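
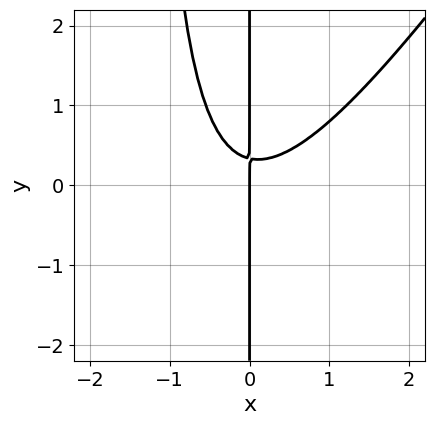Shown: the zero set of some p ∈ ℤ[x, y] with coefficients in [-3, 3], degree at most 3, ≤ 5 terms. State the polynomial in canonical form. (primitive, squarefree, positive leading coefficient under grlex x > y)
3*x^3 - 2*x^2*y - 3*x*y + x

The degree is 3 — the shape is more complex than any degree-2 curve.
From the visible intercepts: one x-axis crossing is at x = 0; every point of the y-axis in the box is on the curve.
Putting this together gives p.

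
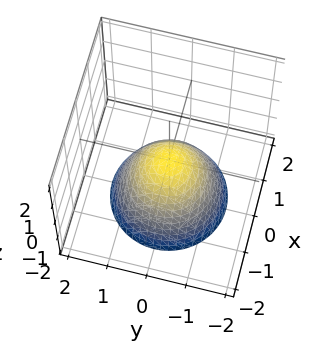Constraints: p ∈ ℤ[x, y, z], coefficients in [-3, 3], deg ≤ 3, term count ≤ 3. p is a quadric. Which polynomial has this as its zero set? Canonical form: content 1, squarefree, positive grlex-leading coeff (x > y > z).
(a) deg p = 2.
(b) Symmetries: rotational symmetry about the z-axis ⇒ p depends on x, y only through x² + y².
(c) From the visible intercepts: a circular section at z = -2 has radius between 1 and 2; one z-axis crossing is at z = 0.
(d) Fitting integer coefficients to these (and the overall shape) gives p.

x^2 + y^2 + z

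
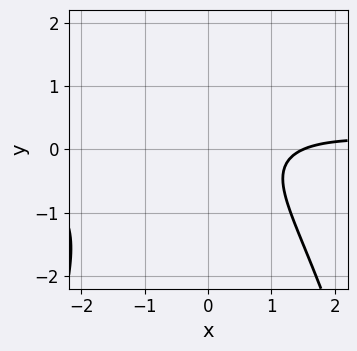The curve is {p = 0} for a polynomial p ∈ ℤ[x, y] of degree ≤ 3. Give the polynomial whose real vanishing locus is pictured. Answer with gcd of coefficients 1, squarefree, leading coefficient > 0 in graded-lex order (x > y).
1. deg p = 3.
2. Against the integer gridlines: no y-intercept at any integer in the box.
3. These observations pin down the coefficients.

2*x^2*y + 3*y^2 - 2*x + 3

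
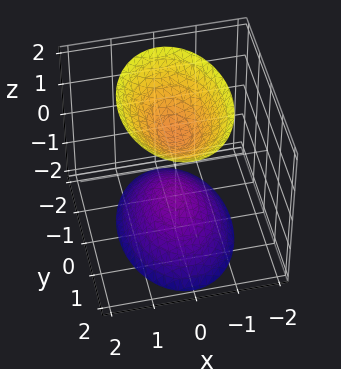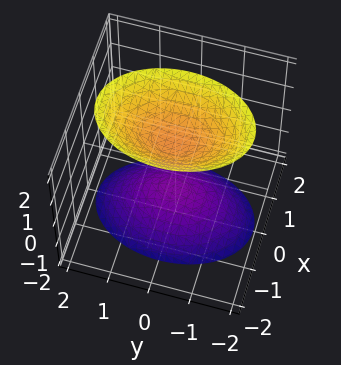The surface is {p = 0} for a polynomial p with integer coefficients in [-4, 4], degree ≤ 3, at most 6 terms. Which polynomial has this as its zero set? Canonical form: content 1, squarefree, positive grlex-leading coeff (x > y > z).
First, the picture has 2 separate pieces.
Then, the degree is 2 — two sheets facing apart; a quadric.
Then, symmetries: it's symmetric under y → −y, forcing even powers of y; the x ↦ −x reflection is a symmetry, so x appears only in even powers; the z ↦ −z reflection is a symmetry, so z appears only in even powers.
Next, from the axis intercepts and sections: the surface avoids every integer x-axis point in the box; it misses every integer gridline on the y-axis.
Finally, the integer polynomial consistent with all of this is the stated p.

2*x^2 + y^2 - z^2 + 1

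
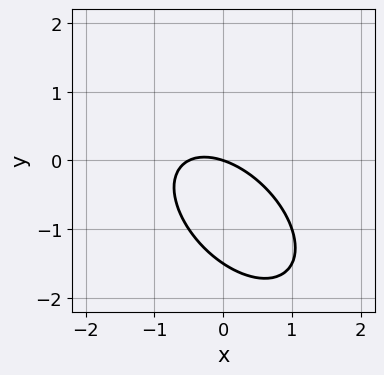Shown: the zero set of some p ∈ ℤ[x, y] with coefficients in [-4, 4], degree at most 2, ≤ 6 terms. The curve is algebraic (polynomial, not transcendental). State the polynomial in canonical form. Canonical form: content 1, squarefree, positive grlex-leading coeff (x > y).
1. The degree is 2 — no degree-1 curve has this shape.
2. Reading off the gridlines: it meets the y-axis at y = 0 (among the integer gridlines); it crosses the x-axis at the gridline x = 0.
3. Matching integer coefficients to the picture gives p.

2*x^2 + 2*x*y + 2*y^2 + x + 3*y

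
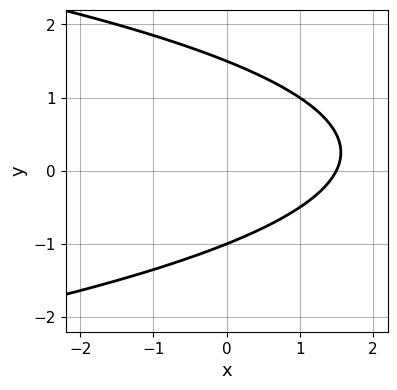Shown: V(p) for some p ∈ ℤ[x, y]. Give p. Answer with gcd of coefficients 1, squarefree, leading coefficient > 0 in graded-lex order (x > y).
First, the degree is 2 — a generic line meets the curve in up to 2 points.
Then, from the visible intercepts: it crosses the y-axis at the gridline y = -1.
Finally, matching integer coefficients to the picture gives p.

2*y^2 + 2*x - y - 3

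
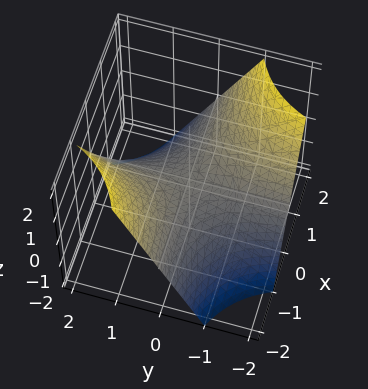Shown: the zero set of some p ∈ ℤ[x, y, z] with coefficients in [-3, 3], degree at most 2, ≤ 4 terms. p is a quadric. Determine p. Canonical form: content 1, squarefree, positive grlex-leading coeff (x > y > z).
x*y + z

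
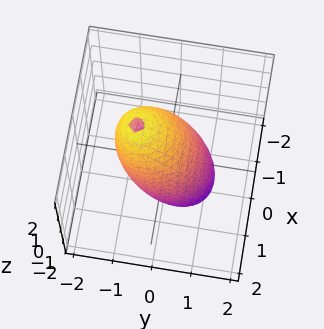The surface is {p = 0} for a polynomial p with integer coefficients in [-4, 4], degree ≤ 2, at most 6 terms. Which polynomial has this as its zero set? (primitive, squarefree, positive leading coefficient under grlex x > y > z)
3*x^2 + 3*y^2 + 2*y*z + z^2 - 3

First, degree: the shape is more complex than any degree-1 surface, so deg p = 2.
Next, from the axis intercepts and sections: the y-axis gridline crossings are at y ∈ {-1, 1}; the x-axis gridline crossings are at x ∈ {-1, 1}.
Finally, together with the visible shape, these determine p as stated.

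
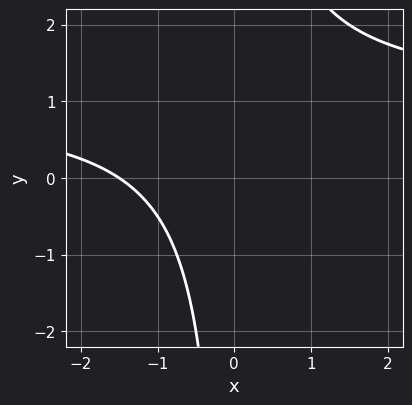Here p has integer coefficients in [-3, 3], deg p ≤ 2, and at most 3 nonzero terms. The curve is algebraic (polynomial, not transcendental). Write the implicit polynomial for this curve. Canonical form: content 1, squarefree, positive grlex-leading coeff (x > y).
2*x*y - 2*x - 3

Degree: the shape is more complex than any degree-1 curve, so deg p = 2.
From the axis intercepts and sections: the curve avoids every integer y-axis point in the box.
Matching integer coefficients to the picture gives p.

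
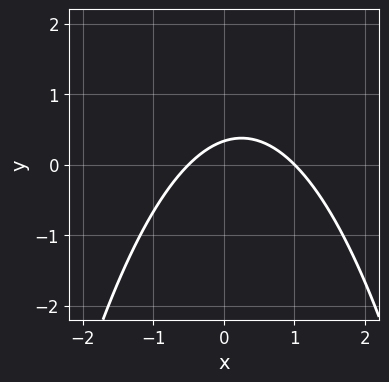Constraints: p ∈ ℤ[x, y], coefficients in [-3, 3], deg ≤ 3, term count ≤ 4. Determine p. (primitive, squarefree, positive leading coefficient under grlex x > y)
2*x^2 - x + 3*y - 1

The degree is 2 — no degree-1 curve has this shape.
Observable constraints: it meets the x-axis at x = 1 (among the integer gridlines).
Fitting integer coefficients to these (and the overall shape) gives p.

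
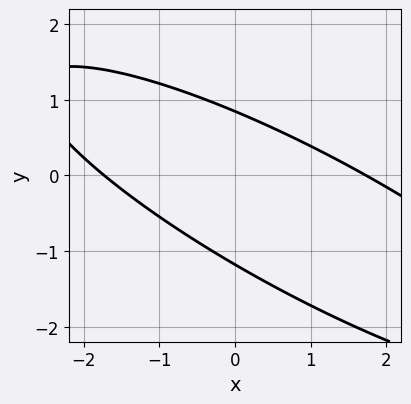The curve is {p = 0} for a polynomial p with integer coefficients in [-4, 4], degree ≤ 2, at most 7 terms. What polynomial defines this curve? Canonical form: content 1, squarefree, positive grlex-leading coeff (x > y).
x^2 + 3*x*y + 3*y^2 + y - 3

(a) deg p = 2. The shape is more complex than any degree-1 curve.
(b) The integer polynomial consistent with all of this is the stated p.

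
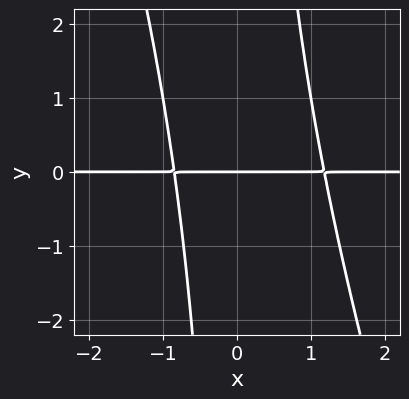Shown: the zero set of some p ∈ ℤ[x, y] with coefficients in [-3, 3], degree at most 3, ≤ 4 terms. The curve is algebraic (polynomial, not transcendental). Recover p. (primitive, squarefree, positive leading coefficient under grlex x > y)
3*x^2*y + x*y^2 - x*y - 3*y

1. The degree is 3 — the shape is more complex than any degree-2 curve.
2. Against the integer gridlines: the visible x-axis segment lies entirely on the curve; it crosses the y-axis at the gridline y = 0.
3. Together with the visible shape, these determine p as stated.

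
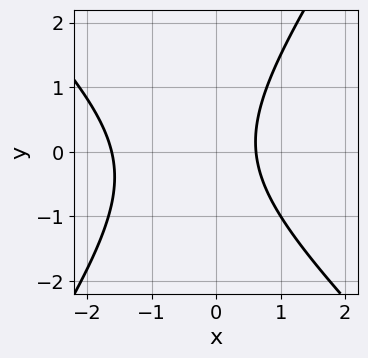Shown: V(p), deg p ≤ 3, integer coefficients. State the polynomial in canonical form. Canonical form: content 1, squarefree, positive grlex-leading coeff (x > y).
3*x^2 + x*y - 2*y^2 + 3*x - 3

The degree is 2 — no degree-1 curve has this shape.
From the visible intercepts: the curve avoids every integer y-axis point in the box.
Solving for integer coefficients yields p as stated.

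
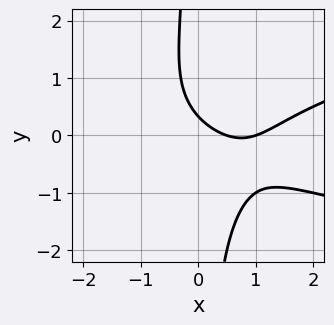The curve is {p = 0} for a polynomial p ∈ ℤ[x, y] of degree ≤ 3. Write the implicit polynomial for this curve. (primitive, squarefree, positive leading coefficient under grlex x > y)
3*x*y^2 - 2*x^2 + 3*x + 3*y - 1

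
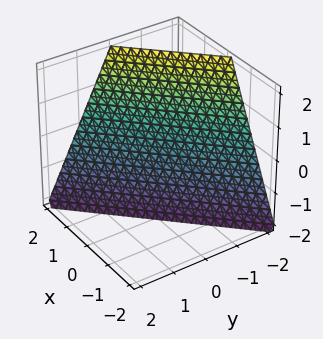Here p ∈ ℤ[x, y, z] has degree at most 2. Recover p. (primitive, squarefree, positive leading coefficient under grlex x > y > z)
2*x - 2*y - z - 2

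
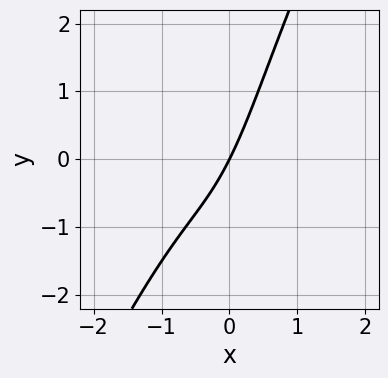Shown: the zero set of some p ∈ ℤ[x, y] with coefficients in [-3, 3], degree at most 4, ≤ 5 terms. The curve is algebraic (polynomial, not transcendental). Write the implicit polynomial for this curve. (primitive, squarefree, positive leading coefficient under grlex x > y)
(a) deg p = 3.
(b) Observable constraints: one x-axis crossing is at x = 0; it meets the y-axis at y = 0 (among the integer gridlines).
(c) Matching integer coefficients to the picture gives p.

2*x^3 - x^2*y + x^2 + 2*x - y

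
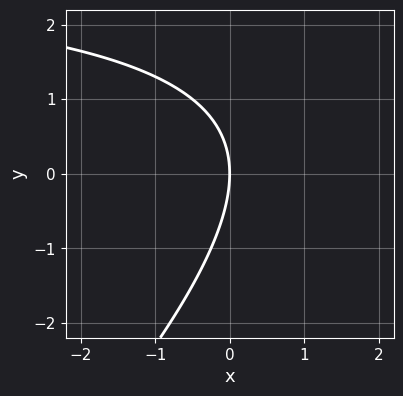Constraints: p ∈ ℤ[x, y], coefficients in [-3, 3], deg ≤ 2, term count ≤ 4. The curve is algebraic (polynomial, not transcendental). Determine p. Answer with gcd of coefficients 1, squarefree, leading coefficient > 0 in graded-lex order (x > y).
(a) Degree: a generic line meets the curve in up to 2 points, so deg p = 2.
(b) Against the integer gridlines: one y-axis crossing is at y = 0; one x-axis crossing is at x = 0.
(c) Fitting integer coefficients to these (and the overall shape) gives p.

x*y - y^2 - 3*x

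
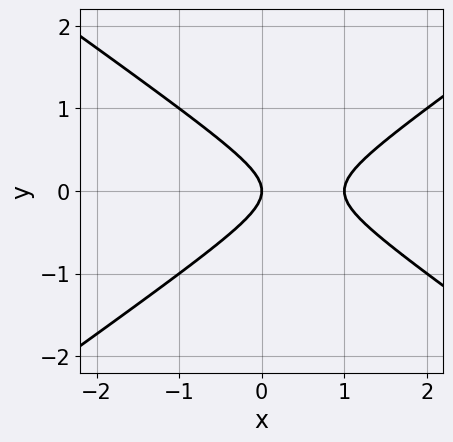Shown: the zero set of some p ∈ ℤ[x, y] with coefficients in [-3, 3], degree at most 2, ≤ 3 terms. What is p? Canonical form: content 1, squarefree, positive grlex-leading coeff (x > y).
x^2 - 2*y^2 - x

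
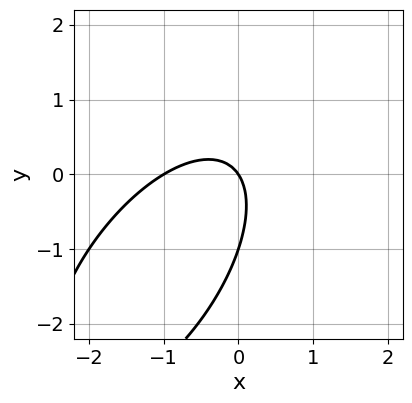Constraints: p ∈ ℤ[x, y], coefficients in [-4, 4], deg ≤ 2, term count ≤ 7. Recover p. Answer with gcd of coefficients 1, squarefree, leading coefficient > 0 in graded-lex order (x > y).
3*x^2 - 3*x*y + 2*y^2 + 3*x + 2*y

1. The degree is 2 — no degree-1 curve has this shape.
2. From the visible intercepts: the x-axis gridline crossings are at x ∈ {-1, 0}; among the integer gridlines, it crosses the y-axis at y ∈ {-1, 0}.
3. Assembling these constraints gives the stated polynomial.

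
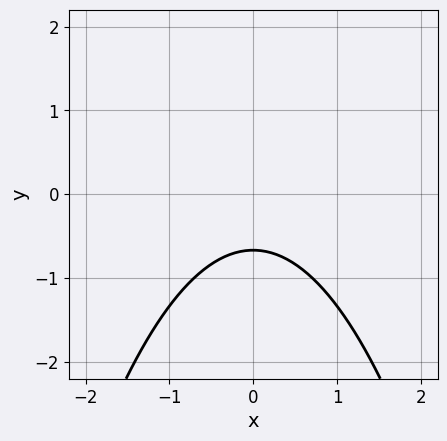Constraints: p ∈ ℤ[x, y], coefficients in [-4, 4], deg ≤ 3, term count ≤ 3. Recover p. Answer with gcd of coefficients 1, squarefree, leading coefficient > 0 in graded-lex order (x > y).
2*x^2 + 3*y + 2

1. Degree: the shape is more complex than any degree-1 curve, so deg p = 2.
2. Symmetries: mirror symmetry x ↦ −x ⇒ only even powers of x.
3. Observable constraints: the curve avoids every integer x-axis point in the box.
4. Matching integer coefficients to the picture gives p.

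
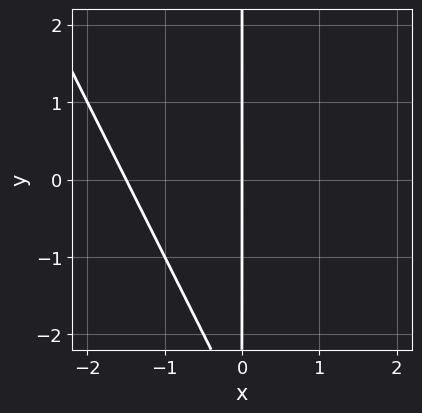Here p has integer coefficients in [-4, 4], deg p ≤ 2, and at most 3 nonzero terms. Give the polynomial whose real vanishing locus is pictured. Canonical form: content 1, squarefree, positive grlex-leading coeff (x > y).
2*x^2 + x*y + 3*x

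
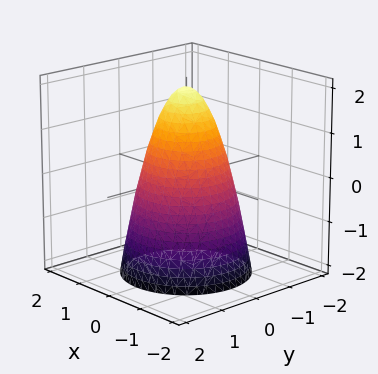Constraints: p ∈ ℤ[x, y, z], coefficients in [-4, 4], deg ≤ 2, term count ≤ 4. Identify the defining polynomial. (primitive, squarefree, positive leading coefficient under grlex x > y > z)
2*x^2 + 2*y^2 + z - 2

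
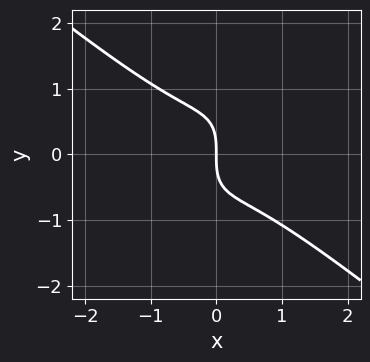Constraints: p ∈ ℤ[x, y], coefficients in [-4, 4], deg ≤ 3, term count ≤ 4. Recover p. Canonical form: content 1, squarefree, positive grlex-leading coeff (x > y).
3*x^3 - 3*x*y^2 + 2*y^3 + 3*x

The degree is 3 — a generic line meets the curve in up to 3 points.
Reading off the gridlines: it meets the y-axis at y = 0 (among the integer gridlines); it crosses the x-axis at the gridline x = 0.
These observations pin down the coefficients.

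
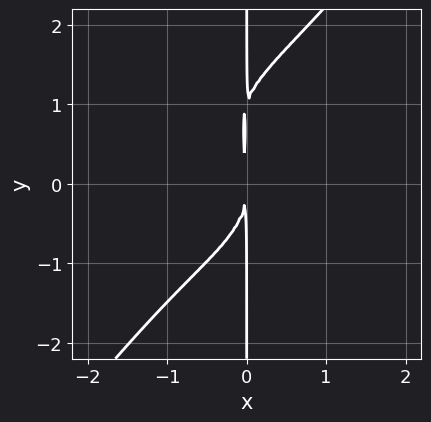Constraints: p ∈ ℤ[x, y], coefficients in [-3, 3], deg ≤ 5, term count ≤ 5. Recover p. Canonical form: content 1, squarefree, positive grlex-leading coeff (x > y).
(a) Degree: a generic line meets the curve in up to 4 points, so deg p = 4.
(b) From the visible intercepts: the visible y-axis segment lies entirely on the curve.
(c) Putting this together gives p.

x^4 + x^3*y - x*y^3 + x*y^2 + 3*x^2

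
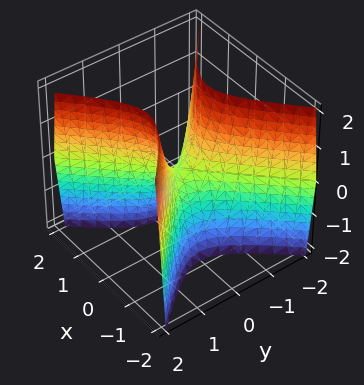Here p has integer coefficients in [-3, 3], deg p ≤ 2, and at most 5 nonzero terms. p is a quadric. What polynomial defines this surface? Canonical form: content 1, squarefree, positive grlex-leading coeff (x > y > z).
1. deg p = 2. A saddle surface; a quadric.
2. Symmetries: the y ↦ −y reflection is a symmetry, so y appears only in even powers; the x ↦ −x reflection is a symmetry, so x appears only in even powers.
3. Observable constraints: it crosses the y-axis at the gridline y = 0; one x-axis crossing is at x = 0; it crosses the z-axis at the gridline z = 0.
4. Matching integer coefficients to the picture gives p.

3*x^2 - 3*y^2 + z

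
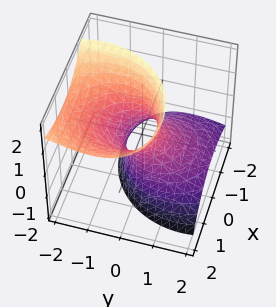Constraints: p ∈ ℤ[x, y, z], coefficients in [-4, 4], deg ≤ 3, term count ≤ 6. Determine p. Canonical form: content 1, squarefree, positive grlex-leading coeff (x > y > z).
2*x^2 - 2*x*z + 2*y^2 + 3*y*z - z^2 - 1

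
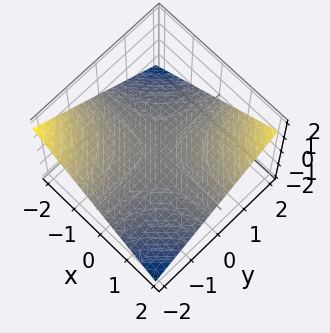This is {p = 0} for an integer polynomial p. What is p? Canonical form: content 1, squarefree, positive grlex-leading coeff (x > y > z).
x*y - 3*z

deg p = 2. A hyperbolic paraboloid; a quadric.
From the visible intercepts: it meets the z-axis at z = 0 (among the integer gridlines); every point of the x-axis in the box is on the surface.
Putting this together gives p. Check: (0, -2, 0) on the y-axis lies on the surface, and p(0, -2, 0) = 0. ✓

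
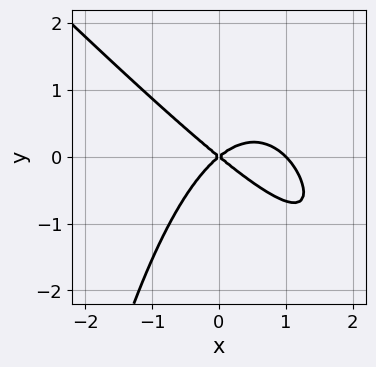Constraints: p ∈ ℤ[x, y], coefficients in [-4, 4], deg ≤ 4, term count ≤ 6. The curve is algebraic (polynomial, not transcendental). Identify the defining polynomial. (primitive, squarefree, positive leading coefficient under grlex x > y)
deg p = 3. A generic line meets the curve in up to 3 points.
From the visible intercepts: it meets the y-axis at y = 0 (among the integer gridlines); the x-axis gridline crossings are at x ∈ {0, 1}.
These observations pin down the coefficients.

2*x^3 + 2*x^2*y - 2*x^2 + 3*y^2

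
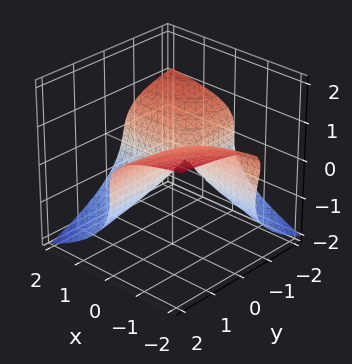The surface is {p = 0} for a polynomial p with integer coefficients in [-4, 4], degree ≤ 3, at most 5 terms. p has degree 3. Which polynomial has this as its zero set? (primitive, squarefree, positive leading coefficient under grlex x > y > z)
First, degree: no degree-2 surface has this shape, so deg p = 3.
Next, reading off the gridlines: it crosses the x-axis at the gridline x = 0; every point of the y-axis in the box is on the surface; it meets the z-axis at z = 0 (among the integer gridlines).
Finally, these observations pin down the coefficients.

x*y*z - 2*z^3 - 2*x*y - x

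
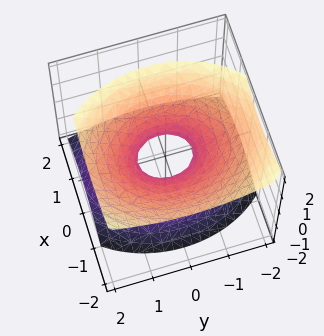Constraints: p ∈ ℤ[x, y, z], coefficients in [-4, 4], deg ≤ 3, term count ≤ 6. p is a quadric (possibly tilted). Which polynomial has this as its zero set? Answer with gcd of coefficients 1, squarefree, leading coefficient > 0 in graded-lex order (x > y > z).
First, deg p = 2. No degree-1 surface has this shape.
Next, checking where it meets the axes: it misses every integer gridline on the z-axis.
Finally, putting this together gives p.

3*x^2 + 2*x*z + 2*y^2 - 3*z^2 - 1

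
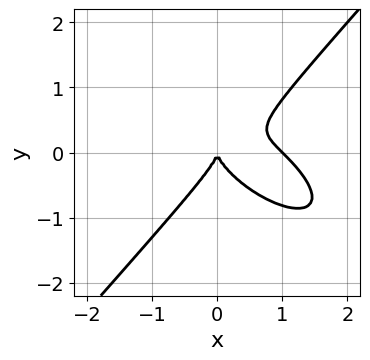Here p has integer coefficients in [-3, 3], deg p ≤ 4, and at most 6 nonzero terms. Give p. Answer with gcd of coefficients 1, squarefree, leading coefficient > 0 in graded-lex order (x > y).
deg p = 3. A generic line meets the curve in up to 3 points.
Against the integer gridlines: it crosses the y-axis at the gridline y = 0; among the integer gridlines, it crosses the x-axis at x ∈ {0, 1}.
These observations pin down the coefficients.

2*x^3 + 2*x^2*y - 3*y^3 - 2*x^2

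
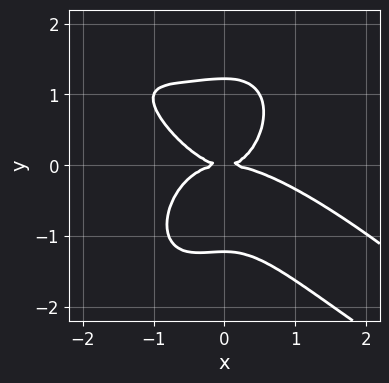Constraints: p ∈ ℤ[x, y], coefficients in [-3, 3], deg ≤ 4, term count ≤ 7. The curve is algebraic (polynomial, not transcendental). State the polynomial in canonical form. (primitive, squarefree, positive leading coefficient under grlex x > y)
2*x^4 + 3*x^3*y + 2*y^4 + 2*x^2*y - 3*y^2

(a) Degree: no degree-3 curve has this shape, so deg p = 4.
(b) From the axis intercepts and sections: it meets the y-axis at y = 0 (among the integer gridlines); one x-axis crossing is at x = 0.
(c) Together with the visible shape, these determine p as stated.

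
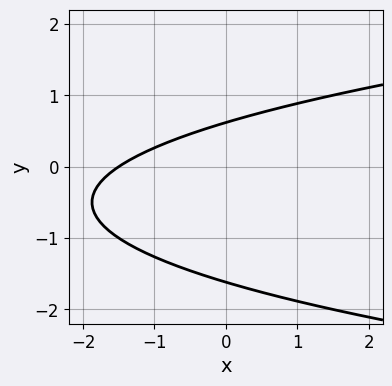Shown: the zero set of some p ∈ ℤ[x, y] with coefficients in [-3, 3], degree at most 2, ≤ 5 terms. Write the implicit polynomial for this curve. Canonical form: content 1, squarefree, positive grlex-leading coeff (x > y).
3*y^2 - 2*x + 3*y - 3

1. Degree: no degree-1 curve has this shape, so deg p = 2.
2. The integer polynomial consistent with all of this is the stated p.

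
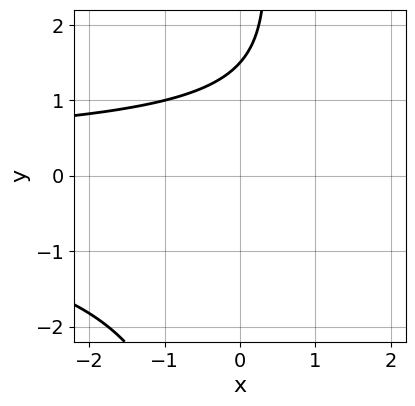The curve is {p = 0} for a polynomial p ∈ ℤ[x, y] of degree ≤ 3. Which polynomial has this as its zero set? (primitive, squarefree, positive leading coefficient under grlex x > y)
x*y^2 - 2*y + 3

First, deg p = 3. The shape is more complex than any degree-2 curve.
Next, observable constraints: the curve avoids every integer x-axis point in the box.
Finally, these observations pin down the coefficients.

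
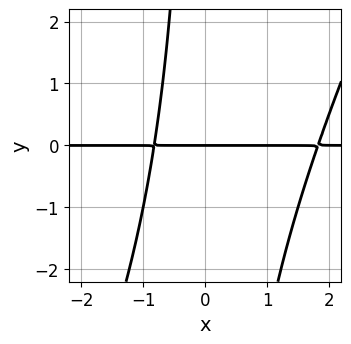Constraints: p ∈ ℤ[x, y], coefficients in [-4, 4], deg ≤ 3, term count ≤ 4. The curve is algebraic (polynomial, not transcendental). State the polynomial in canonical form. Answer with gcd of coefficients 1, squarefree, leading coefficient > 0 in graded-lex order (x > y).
2*x^2*y - x*y^2 - 2*x*y - 3*y

Degree: no degree-2 curve has this shape, so deg p = 3.
Observable constraints: it meets the y-axis at y = 0 (among the integer gridlines); the visible x-axis segment lies entirely on the curve.
These observations pin down the coefficients.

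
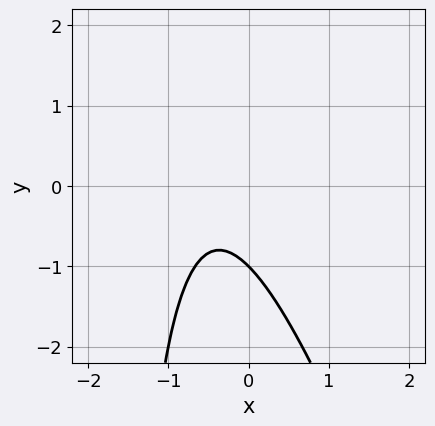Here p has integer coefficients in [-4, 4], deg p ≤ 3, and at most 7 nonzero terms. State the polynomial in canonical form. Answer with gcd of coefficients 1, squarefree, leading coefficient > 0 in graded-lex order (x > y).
3*x^2 + x*y + 3*x + 2*y + 2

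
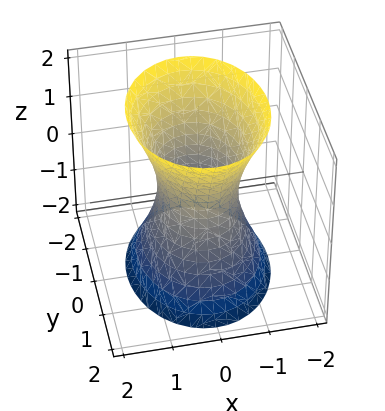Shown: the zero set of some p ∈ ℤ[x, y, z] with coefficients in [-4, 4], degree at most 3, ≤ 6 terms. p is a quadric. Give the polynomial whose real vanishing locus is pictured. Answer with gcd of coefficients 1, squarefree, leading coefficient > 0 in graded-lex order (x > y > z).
3*x^2 + 2*y^2 - z^2 - 2

1. Degree: an hourglass — one-sheet hyperboloid; a quadric, so deg p = 2.
2. Symmetries: mirror symmetry x ↦ −x ⇒ only even powers of x; it's symmetric under z → −z, forcing even powers of z; it's symmetric under y → −y, forcing even powers of y.
3. From the axis intercepts and sections: no z-intercept at any integer in the box; the y-axis gridline crossings are at y ∈ {-1, 1}.
4. Matching integer coefficients to the picture gives p.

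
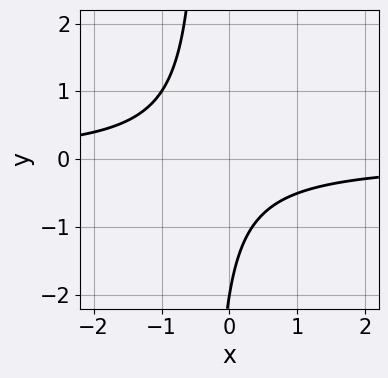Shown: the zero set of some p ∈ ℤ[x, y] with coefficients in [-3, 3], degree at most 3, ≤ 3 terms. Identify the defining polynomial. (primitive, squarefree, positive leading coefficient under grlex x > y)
First, degree: the shape is more complex than any degree-1 curve, so deg p = 2.
Then, reading off the gridlines: it crosses the y-axis at the gridline y = -2; no x-intercept at any integer in the box.
Finally, assembling these constraints gives the stated polynomial.

3*x*y + y + 2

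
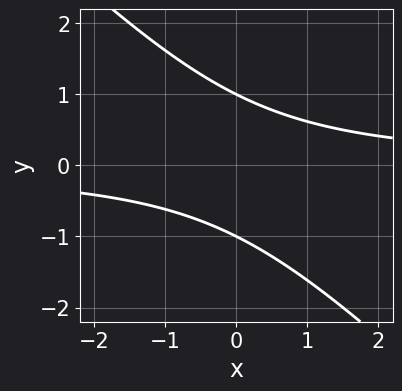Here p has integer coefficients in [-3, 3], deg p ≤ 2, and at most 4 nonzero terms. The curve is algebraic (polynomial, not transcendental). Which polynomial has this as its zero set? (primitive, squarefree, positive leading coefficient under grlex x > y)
x*y + y^2 - 1

1. The degree is 2 — the shape is more complex than any degree-1 curve.
2. Checking where it meets the axes: the y-axis gridline crossings are at y ∈ {-1, 1}; it misses every integer gridline on the x-axis.
3. Solving for integer coefficients yields p as stated.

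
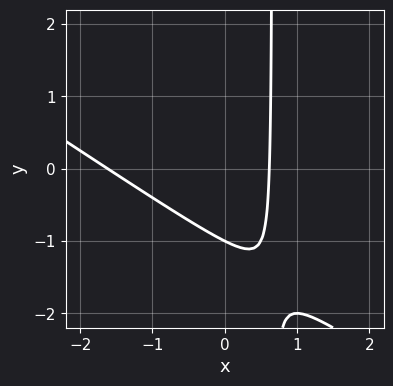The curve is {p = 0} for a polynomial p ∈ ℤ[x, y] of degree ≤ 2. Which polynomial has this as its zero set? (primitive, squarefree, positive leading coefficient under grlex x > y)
2*x^2 + 3*x*y + 2*x - 2*y - 2

The degree is 2 — the shape is more complex than any degree-1 curve.
Observable constraints: one y-axis crossing is at y = -1.
Together with the visible shape, these determine p as stated.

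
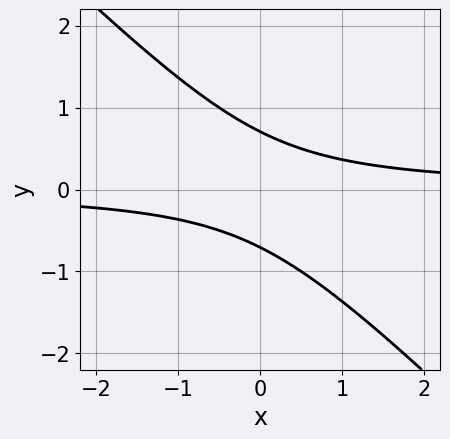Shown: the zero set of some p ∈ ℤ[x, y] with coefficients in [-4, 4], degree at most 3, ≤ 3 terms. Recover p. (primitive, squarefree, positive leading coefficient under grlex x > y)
(a) Degree: a generic line meets the curve in up to 2 points, so deg p = 2.
(b) Observable constraints: the curve avoids every integer x-axis point in the box.
(c) Together with the visible shape, these determine p as stated.

2*x*y + 2*y^2 - 1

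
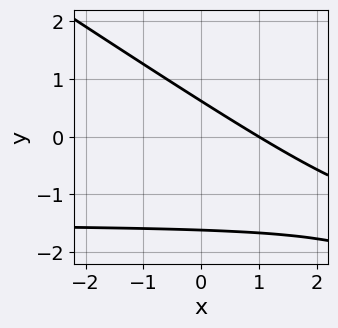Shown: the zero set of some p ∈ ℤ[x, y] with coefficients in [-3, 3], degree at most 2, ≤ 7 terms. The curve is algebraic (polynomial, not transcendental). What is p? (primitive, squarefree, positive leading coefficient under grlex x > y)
2*x*y + 3*y^2 + 3*x + 3*y - 3

First, deg p = 2. No degree-1 curve has this shape.
Next, from the visible intercepts: one x-axis crossing is at x = 1.
Finally, assembling these constraints gives the stated polynomial.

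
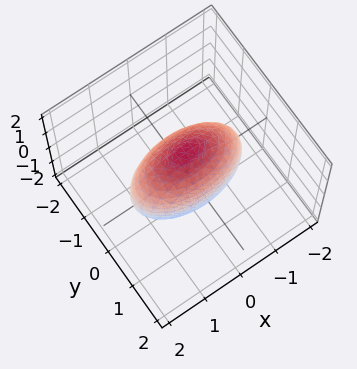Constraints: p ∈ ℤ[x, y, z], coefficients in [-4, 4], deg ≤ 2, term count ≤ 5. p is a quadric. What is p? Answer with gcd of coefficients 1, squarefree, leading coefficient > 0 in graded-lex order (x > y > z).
1. Degree: bounded and convex; a quadric, so deg p = 2.
2. Symmetries: mirror symmetry y ↦ −y ⇒ only even powers of y; mirror symmetry z ↦ −z ⇒ only even powers of z; the x ↦ −x reflection is a symmetry, so x appears only in even powers.
3. Putting this together gives p.

x^2 + 3*y^2 + z^2 - 2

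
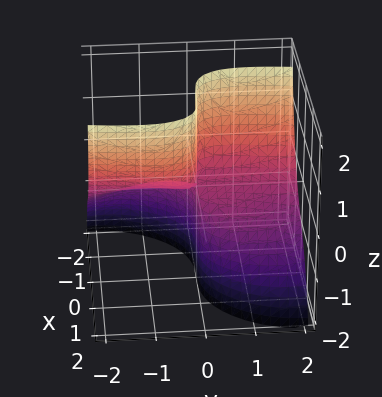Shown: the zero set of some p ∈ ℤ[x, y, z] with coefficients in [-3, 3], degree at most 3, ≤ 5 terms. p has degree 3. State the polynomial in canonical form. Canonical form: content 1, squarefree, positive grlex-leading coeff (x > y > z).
The degree is 3 — no degree-2 surface has this shape.
Checking where it meets the axes: the visible z-axis segment lies entirely on the surface; it crosses the x-axis at the gridline x = 0; every point of the y-axis in the box is on the surface.
Together with the visible shape, these determine p as stated.

x^3 - x^2*y + x*y^2 + 2*y*z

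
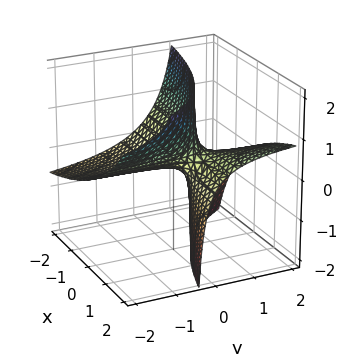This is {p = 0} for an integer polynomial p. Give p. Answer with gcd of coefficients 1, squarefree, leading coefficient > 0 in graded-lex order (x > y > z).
1. Degree: no degree-1 surface has this shape, so deg p = 2.
2. Reading off the gridlines: the visible x-axis segment lies entirely on the surface; it crosses the z-axis at the gridline z = 0; every point of the y-axis in the box is on the surface.
3. Fitting integer coefficients to these (and the overall shape) gives p.

x*y - x*z - 2*y*z + z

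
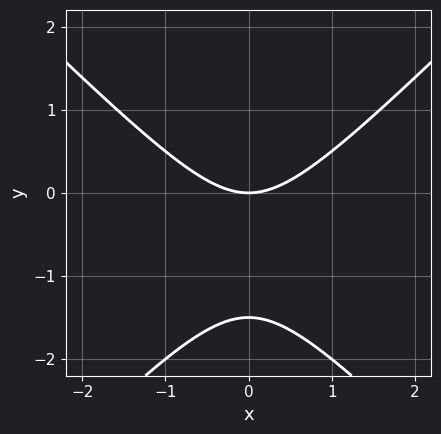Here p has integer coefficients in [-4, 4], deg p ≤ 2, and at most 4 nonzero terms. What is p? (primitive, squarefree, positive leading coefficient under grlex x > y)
2*x^2 - 2*y^2 - 3*y

(a) The degree is 2 — a generic line meets the curve in up to 2 points.
(b) Symmetries: mirror symmetry x ↦ −x ⇒ only even powers of x.
(c) From the axis intercepts and sections: one y-axis crossing is at y = 0; one x-axis crossing is at x = 0.
(d) These observations pin down the coefficients.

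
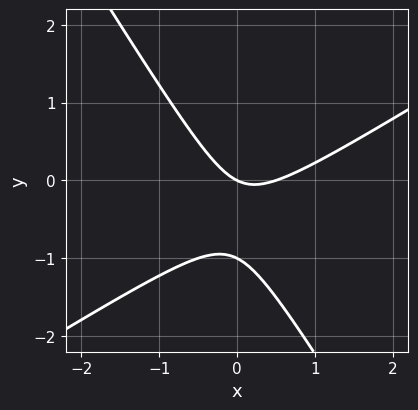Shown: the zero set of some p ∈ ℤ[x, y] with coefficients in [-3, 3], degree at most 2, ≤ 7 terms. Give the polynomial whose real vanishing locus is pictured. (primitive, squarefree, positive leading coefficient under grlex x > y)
2*x^2 - 2*x*y - 2*y^2 - x - 2*y

deg p = 2. A generic line meets the curve in up to 2 points.
From the visible intercepts: among the integer gridlines, it crosses the y-axis at y ∈ {-1, 0}; one x-axis crossing is at x = 0.
Matching integer coefficients to the picture gives p.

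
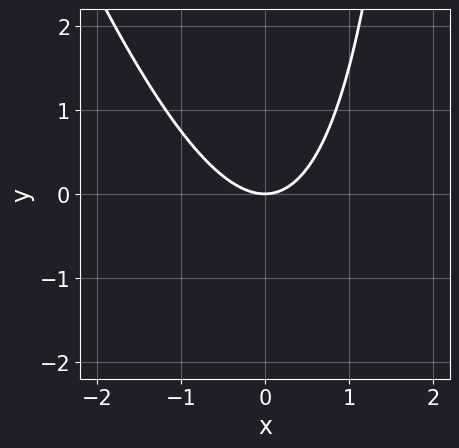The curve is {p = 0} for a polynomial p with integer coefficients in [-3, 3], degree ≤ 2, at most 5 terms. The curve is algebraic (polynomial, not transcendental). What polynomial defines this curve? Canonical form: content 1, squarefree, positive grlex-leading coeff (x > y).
3*x^2 + x*y - 3*y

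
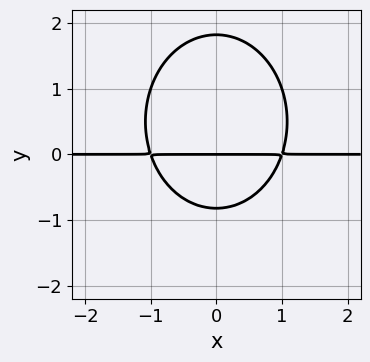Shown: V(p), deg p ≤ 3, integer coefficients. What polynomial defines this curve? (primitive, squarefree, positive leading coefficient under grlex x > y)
3*x^2*y + 2*y^3 - 2*y^2 - 3*y

First, deg p = 3. A generic line meets the curve in up to 3 points.
Next, symmetries: mirror symmetry x ↦ −x ⇒ only even powers of x.
Next, checking where it meets the axes: the visible x-axis segment lies entirely on the curve; it meets the y-axis at y = 0 (among the integer gridlines).
Finally, assembling these constraints gives the stated polynomial.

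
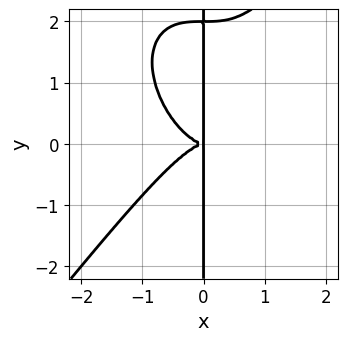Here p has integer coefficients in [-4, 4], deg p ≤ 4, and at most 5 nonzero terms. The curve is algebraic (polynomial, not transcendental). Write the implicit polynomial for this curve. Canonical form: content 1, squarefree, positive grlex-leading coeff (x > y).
2*x^4 - x*y^3 + 2*x*y^2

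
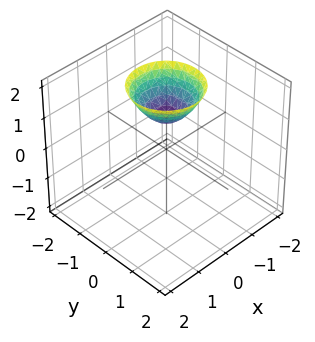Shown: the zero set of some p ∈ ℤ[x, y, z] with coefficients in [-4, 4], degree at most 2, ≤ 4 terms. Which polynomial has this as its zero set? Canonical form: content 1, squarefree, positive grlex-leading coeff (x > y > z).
1. deg p = 2. No degree-1 surface has this shape.
2. Symmetry: the surface is invariant under rotation about z: p = q(x² + y², z).
3. Observable constraints: the surface avoids every integer y-axis point in the box; the surface avoids every integer x-axis point in the box; a circular section at z = 2 has radius exactly 1; it crosses the z-axis at the gridline z = 1.
4. Matching integer coefficients to the picture gives p.

x^2 + y^2 - z + 1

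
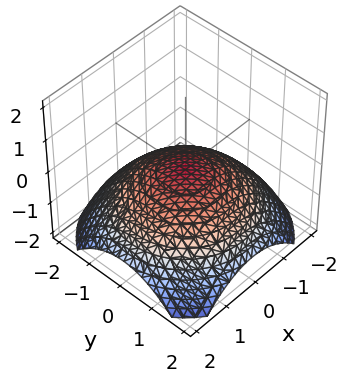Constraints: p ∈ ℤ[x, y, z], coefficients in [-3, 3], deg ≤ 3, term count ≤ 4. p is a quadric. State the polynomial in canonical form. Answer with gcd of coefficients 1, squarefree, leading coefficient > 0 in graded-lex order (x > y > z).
x^2 + y^2 + 3*z

Degree: a single bowl opening along one axis; a quadric, so deg p = 2.
Symmetries: rotational symmetry about the z-axis ⇒ p depends on x, y only through x² + y².
From the axis intercepts and sections: one z-axis crossing is at z = 0; it meets the x-axis at x = 0 (among the integer gridlines); one y-axis crossing is at y = 0; a circular section at z = -1 has radius between 1 and 2.
Matching integer coefficients to the picture gives p.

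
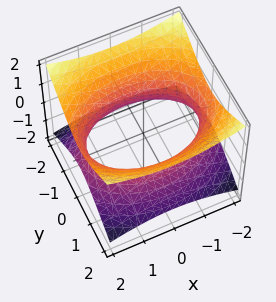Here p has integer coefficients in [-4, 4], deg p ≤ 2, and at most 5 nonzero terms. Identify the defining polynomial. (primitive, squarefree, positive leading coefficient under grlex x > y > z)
1. The degree is 2 — one connected sheet with a waist; a quadric.
2. Symmetries: mirror symmetry z ↦ −z ⇒ only even powers of z; the y ↦ −y reflection is a symmetry, so y appears only in even powers; mirror symmetry x ↦ −x ⇒ only even powers of x.
3. Against the integer gridlines: it misses every integer gridline on the z-axis.
4. Together with the visible shape, these determine p as stated.

x^2 + 2*y^2 - 3*z^2 - 3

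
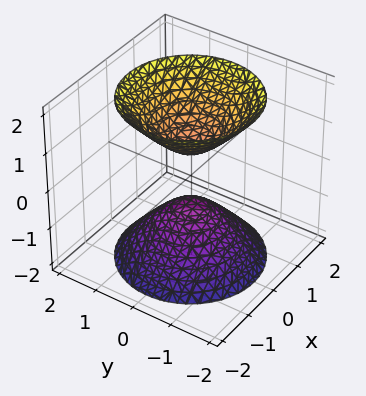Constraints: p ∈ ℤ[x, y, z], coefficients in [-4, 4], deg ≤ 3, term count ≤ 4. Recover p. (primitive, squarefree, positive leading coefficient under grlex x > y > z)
1. There are 2 components.
2. The degree is 2 — a generic line meets the surface in up to 2 points.
3. Symmetries: the surface is invariant under rotation about z: p = q(x² + y², z).
4. Against the integer gridlines: no y-intercept at any integer in the box; it misses every integer gridline on the x-axis; a circular section at z = 1 has radius between 0 and 1.
5. Together with the visible shape, these determine p as stated.

3*x^2 + 3*y^2 - 2*z^2 + 1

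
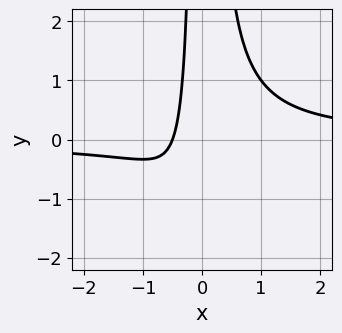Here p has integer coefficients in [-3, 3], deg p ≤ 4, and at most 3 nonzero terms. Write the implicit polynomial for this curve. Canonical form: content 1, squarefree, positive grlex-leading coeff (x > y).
First, deg p = 3. No degree-2 curve has this shape.
Then, against the integer gridlines: no y-intercept at any integer in the box.
Finally, together with the visible shape, these determine p as stated.

3*x^2*y - 2*x - 1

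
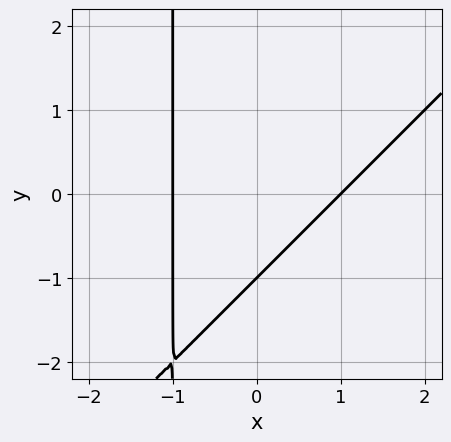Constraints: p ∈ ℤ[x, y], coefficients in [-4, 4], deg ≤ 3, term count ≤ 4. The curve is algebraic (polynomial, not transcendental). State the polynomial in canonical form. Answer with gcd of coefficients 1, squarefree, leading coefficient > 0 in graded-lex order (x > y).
x^2 - x*y - y - 1

(a) The degree is 2 — the shape is more complex than any degree-1 curve.
(b) From the axis intercepts and sections: among the integer gridlines, it crosses the x-axis at x ∈ {-1, 1}; it crosses the y-axis at the gridline y = -1.
(c) The integer polynomial consistent with all of this is the stated p.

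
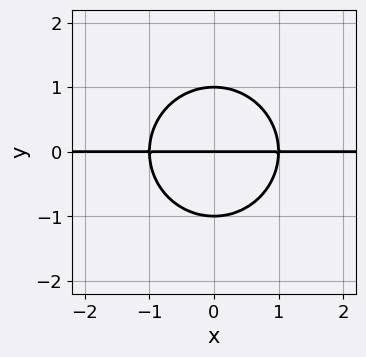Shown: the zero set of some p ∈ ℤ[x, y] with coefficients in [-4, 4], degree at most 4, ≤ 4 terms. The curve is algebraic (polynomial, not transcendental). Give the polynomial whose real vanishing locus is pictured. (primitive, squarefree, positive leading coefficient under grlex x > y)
1. deg p = 3.
2. Symmetries: the x ↦ −x reflection is a symmetry, so x appears only in even powers.
3. Checking where it meets the axes: every point of the x-axis in the box is on the curve; among the integer gridlines, it crosses the y-axis at y ∈ {-1, 0, 1}.
4. These observations pin down the coefficients.

x^2*y + y^3 - y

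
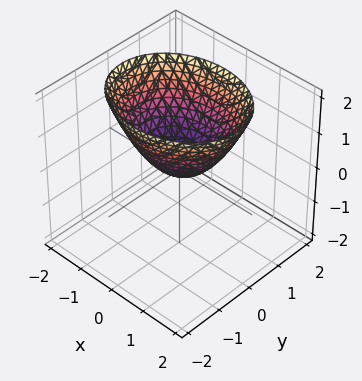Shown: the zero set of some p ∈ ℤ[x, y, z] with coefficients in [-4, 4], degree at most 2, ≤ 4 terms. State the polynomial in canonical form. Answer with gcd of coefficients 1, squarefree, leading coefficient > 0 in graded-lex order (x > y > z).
2*x^2 + 3*y^2 - 3*z

First, degree: a single bowl opening along one axis; a quadric, so deg p = 2.
Then, symmetries: mirror symmetry x ↦ −x ⇒ only even powers of x; the y ↦ −y reflection is a symmetry, so y appears only in even powers.
Next, against the integer gridlines: it crosses the x-axis at the gridline x = 0; it meets the z-axis at z = 0 (among the integer gridlines).
Finally, matching integer coefficients to the picture gives p.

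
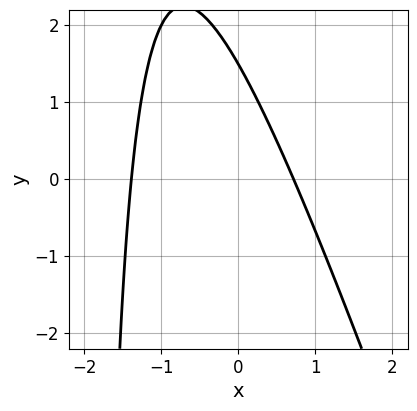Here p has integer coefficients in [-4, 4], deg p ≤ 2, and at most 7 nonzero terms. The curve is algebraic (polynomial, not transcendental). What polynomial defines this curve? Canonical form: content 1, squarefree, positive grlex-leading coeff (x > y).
(a) Degree: no degree-1 curve has this shape, so deg p = 2.
(b) Solving for integer coefficients yields p as stated.

3*x^2 + x*y + 2*x + 2*y - 3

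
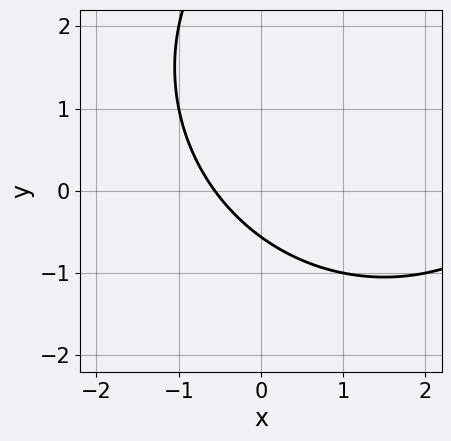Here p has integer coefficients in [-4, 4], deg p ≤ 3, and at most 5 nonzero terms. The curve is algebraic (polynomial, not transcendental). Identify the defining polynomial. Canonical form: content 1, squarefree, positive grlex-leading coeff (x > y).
x^2 + y^2 - 3*x - 3*y - 2

First, the degree is 2 — no degree-1 curve has this shape.
Finally, solving for integer coefficients yields p as stated.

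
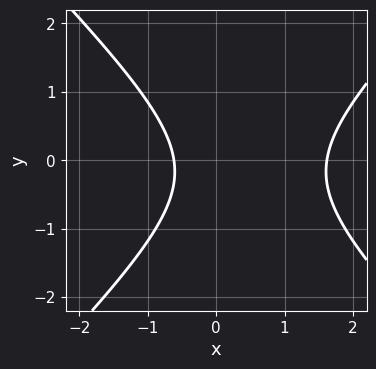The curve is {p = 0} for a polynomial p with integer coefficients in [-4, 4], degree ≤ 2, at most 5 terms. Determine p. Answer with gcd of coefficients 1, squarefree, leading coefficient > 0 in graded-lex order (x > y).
3*x^2 - 3*y^2 - 3*x - y - 3

First, degree: the shape is more complex than any degree-1 curve, so deg p = 2.
Then, from the visible intercepts: it misses every integer gridline on the y-axis.
Finally, the integer polynomial consistent with all of this is the stated p.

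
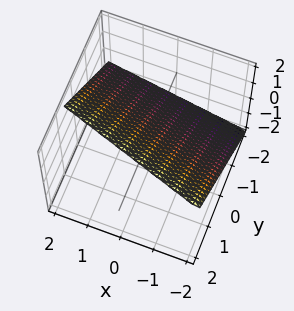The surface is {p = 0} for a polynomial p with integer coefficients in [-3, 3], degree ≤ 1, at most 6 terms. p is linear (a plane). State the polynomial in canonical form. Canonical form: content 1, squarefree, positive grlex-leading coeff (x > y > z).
deg p = 1. The surface is flat (a plane).
Reading off the gridlines: one x-axis crossing is at x = -2.
Fitting integer coefficients to these (and the overall shape) gives p.

x + 3*y - 3*z + 2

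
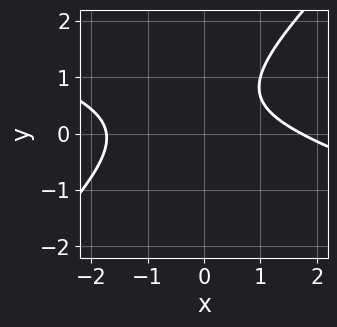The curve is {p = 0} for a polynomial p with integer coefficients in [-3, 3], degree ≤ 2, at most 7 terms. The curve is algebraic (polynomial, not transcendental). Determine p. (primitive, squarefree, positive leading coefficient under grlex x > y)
(a) Degree: the shape is more complex than any degree-1 curve, so deg p = 2.
(b) Reading off the gridlines: it misses every integer gridline on the y-axis.
(c) Putting this together gives p.

x^2 + 2*x*y - 3*y^2 + 3*y - 3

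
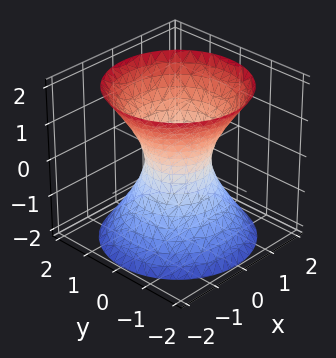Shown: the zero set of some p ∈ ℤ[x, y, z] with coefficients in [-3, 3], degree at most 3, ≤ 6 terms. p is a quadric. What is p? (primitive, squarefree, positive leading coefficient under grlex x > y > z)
3*x^2 + 3*y^2 - 2*z^2 - 2

(a) Degree: an hourglass — one-sheet hyperboloid; a quadric, so deg p = 2.
(b) By symmetry, the z-axis is an axis of rotation, so x and y enter only as x² + y²; the z ↦ −z reflection is a symmetry, so z appears only in even powers.
(c) Against the integer gridlines: a circular section at z = 0 has radius between 0 and 1; the surface avoids every integer z-axis point in the box.
(d) Assembling these constraints gives the stated polynomial.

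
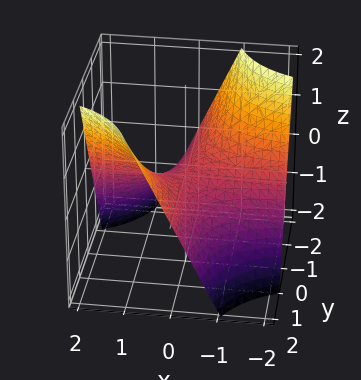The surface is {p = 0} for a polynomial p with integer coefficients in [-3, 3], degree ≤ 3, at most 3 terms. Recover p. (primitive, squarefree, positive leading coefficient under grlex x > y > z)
The degree is 2 — a hyperbolic paraboloid; a quadric.
Checking where it meets the axes: the visible x-axis segment lies entirely on the surface; the visible y-axis segment lies entirely on the surface; it crosses the z-axis at the gridline z = 0.
Matching integer coefficients to the picture gives p.

x*y - z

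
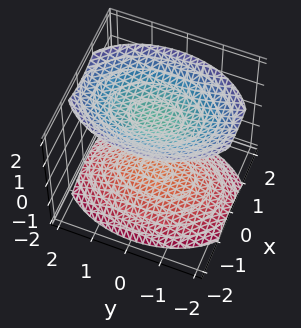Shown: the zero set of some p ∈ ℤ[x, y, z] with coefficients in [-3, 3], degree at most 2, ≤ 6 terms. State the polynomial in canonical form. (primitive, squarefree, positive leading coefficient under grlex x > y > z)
2*x^2 + y^2 - 2*z^2 + 3

There are 2 components. They look like related sheets of one shape, so recover p as a whole.
deg p = 2. Two sheets facing apart; a quadric.
Symmetries: it's symmetric under y → −y, forcing even powers of y; mirror symmetry x ↦ −x ⇒ only even powers of x; mirror symmetry z ↦ −z ⇒ only even powers of z.
Checking where it meets the axes: the surface avoids every integer x-axis point in the box; the surface avoids every integer y-axis point in the box.
These observations pin down the coefficients.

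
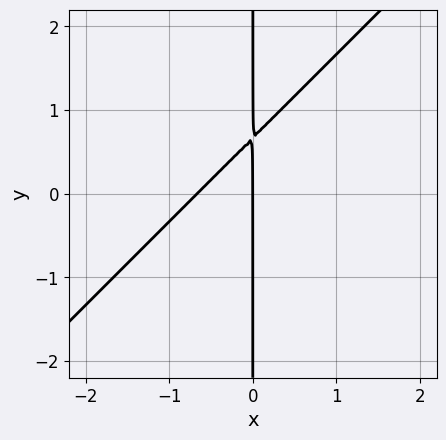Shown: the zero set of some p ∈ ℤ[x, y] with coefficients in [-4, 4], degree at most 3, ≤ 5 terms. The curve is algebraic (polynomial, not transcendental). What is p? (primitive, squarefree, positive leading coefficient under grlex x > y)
3*x^2 - 3*x*y + 2*x

First, degree: no degree-1 curve has this shape, so deg p = 2.
Then, from the visible intercepts: it meets the x-axis at x = 0 (among the integer gridlines); the visible y-axis segment lies entirely on the curve.
Finally, solving for integer coefficients yields p as stated.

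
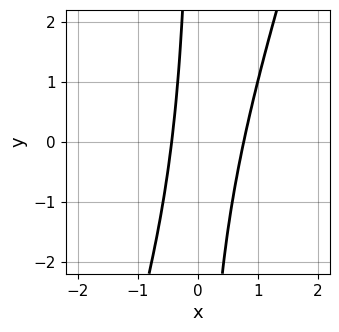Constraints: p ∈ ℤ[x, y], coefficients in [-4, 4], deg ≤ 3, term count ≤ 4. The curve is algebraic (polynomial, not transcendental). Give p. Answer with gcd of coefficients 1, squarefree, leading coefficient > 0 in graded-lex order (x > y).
3*x^2 - x*y - x - 1

First, the degree is 2 — the shape is more complex than any degree-1 curve.
Then, from the visible intercepts: no y-intercept at any integer in the box.
Finally, fitting integer coefficients to these (and the overall shape) gives p.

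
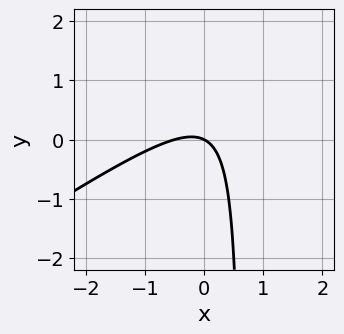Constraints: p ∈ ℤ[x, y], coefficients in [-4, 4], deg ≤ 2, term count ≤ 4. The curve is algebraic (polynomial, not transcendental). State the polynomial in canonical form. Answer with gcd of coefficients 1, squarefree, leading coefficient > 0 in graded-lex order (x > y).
First, deg p = 2.
Then, from the visible intercepts: it crosses the x-axis at the gridline x = 0; it meets the y-axis at y = 0 (among the integer gridlines).
Finally, these observations pin down the coefficients.

2*x^2 - 3*x*y + x + 2*y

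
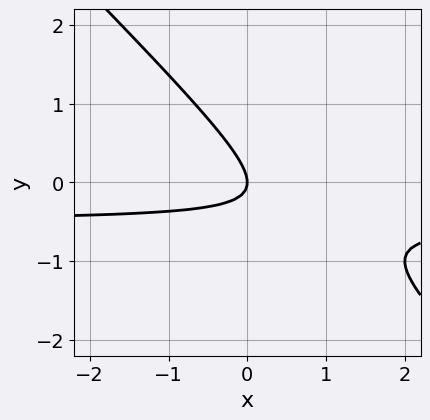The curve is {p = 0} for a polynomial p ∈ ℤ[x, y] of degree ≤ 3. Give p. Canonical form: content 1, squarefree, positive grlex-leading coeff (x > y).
2*x*y + 2*y^2 + x

(a) The degree is 2 — no degree-1 curve has this shape.
(b) Observable constraints: it crosses the y-axis at the gridline y = 0; it crosses the x-axis at the gridline x = 0.
(c) Matching integer coefficients to the picture gives p.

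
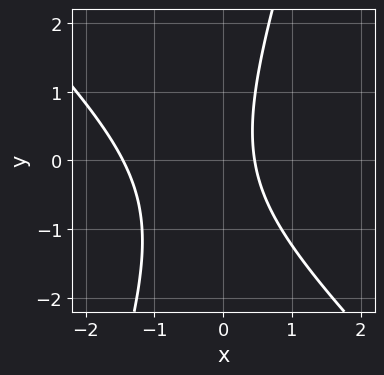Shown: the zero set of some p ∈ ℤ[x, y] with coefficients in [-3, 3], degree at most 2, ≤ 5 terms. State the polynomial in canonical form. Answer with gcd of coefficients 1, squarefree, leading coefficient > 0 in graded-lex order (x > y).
Degree: no degree-1 curve has this shape, so deg p = 2.
Checking where it meets the axes: no y-intercept at any integer in the box.
Assembling these constraints gives the stated polynomial.

3*x^2 + 2*x*y - y^2 + 3*x - 2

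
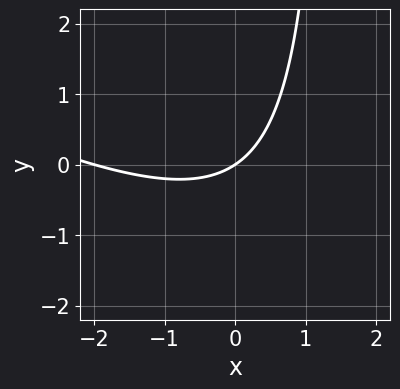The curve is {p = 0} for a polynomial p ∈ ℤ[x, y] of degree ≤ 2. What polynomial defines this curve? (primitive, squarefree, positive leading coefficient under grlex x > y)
x^2 + 2*x*y + 2*x - 3*y

1. The degree is 2 — the shape is more complex than any degree-1 curve.
2. Checking where it meets the axes: it meets the y-axis at y = 0 (among the integer gridlines); among the integer gridlines, it crosses the x-axis at x ∈ {-2, 0}.
3. Together with the visible shape, these determine p as stated.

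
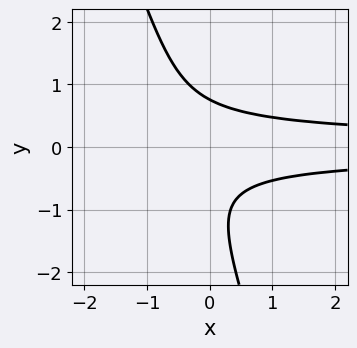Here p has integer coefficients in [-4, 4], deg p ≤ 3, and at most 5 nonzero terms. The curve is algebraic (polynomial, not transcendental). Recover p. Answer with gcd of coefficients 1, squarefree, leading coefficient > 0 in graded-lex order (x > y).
3*x*y^2 + y^3 + y^2 - 1

deg p = 3.
Reading off the gridlines: no x-intercept at any integer in the box.
Together with the visible shape, these determine p as stated.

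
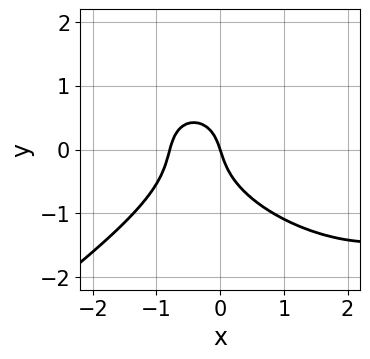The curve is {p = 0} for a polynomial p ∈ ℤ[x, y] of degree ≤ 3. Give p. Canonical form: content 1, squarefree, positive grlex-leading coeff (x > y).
x^3 - 3*y^3 - 3*x^2 - 3*x - y

The degree is 3 — no degree-2 curve has this shape.
Reading off the gridlines: one y-axis crossing is at y = 0; it crosses the x-axis at the gridline x = 0.
Matching integer coefficients to the picture gives p.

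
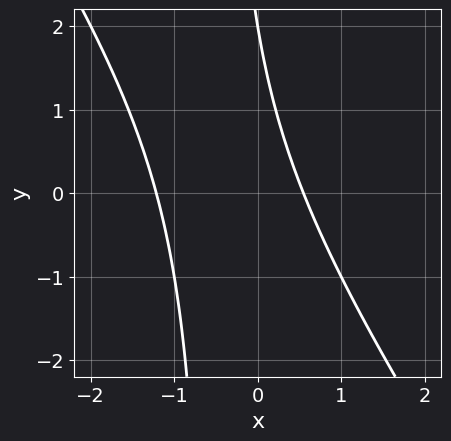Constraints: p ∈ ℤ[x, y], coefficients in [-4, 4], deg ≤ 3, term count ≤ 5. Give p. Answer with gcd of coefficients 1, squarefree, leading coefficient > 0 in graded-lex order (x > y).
1. The degree is 2 — a generic line meets the curve in up to 2 points.
2. From the visible intercepts: one y-axis crossing is at y = 2.
3. Fitting integer coefficients to these (and the overall shape) gives p.

3*x^2 + 2*x*y + 2*x + y - 2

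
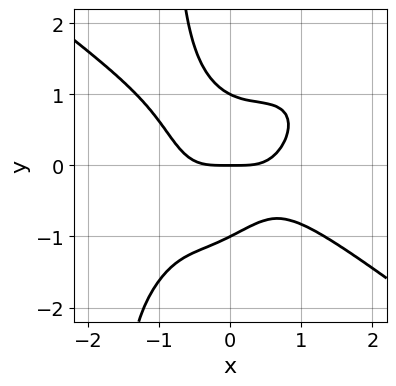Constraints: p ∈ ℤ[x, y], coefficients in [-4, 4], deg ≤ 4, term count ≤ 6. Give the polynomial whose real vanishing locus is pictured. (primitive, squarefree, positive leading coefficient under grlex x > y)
deg p = 4.
From the visible intercepts: it meets the x-axis at x = 0 (among the integer gridlines); the y-axis gridline crossings are at y ∈ {-1, 0, 1}.
Assembling these constraints gives the stated polynomial.

x^4 - x^2*y^2 + x*y^3 + y^3 - y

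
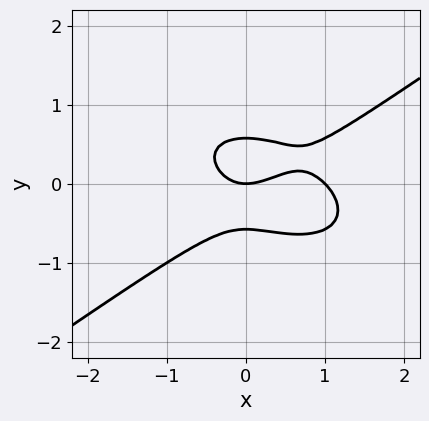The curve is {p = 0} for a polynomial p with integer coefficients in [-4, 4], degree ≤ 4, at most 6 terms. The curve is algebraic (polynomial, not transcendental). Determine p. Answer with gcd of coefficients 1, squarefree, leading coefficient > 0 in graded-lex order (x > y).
deg p = 3. No degree-2 curve has this shape.
Reading off the gridlines: one y-axis crossing is at y = 0; the x-axis gridline crossings are at x ∈ {0, 1}.
Together with the visible shape, these determine p as stated.

x^3 - 3*y^3 - x^2 + y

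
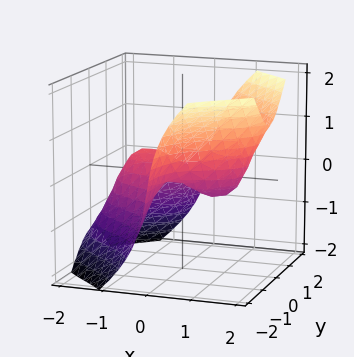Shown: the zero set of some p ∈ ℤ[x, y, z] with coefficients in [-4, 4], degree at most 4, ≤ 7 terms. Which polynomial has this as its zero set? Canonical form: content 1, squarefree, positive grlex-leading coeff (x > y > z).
(a) The degree is 3 — the shape is more complex than any degree-2 surface.
(b) Against the integer gridlines: it meets the z-axis at z = 0 (among the integer gridlines); the visible y-axis segment lies entirely on the surface.
(c) The integer polynomial consistent with all of this is the stated p.

x^3 + 3*x*y^2 - z^3 - 2*x - 2*z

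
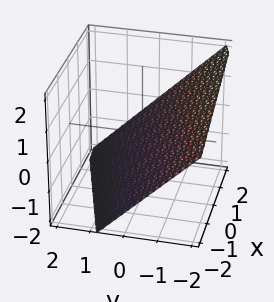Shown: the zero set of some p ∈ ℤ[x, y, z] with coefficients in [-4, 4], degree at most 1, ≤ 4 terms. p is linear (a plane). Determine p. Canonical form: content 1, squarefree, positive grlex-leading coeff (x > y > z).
1. The degree is 1 — the surface is flat (a plane).
2. Checking where it meets the axes: one x-axis crossing is at x = 2.
3. The integer polynomial consistent with all of this is the stated p.

x - 3*y - 3*z - 2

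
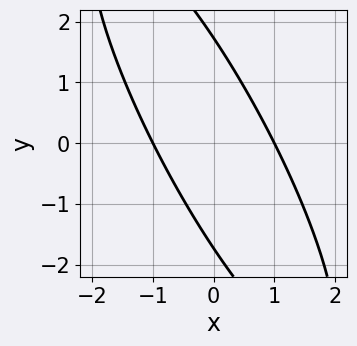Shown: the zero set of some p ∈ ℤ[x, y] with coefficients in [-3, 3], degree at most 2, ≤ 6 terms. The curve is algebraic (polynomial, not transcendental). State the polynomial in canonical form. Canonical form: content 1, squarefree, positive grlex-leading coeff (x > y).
3*x^2 + 3*x*y + y^2 - 3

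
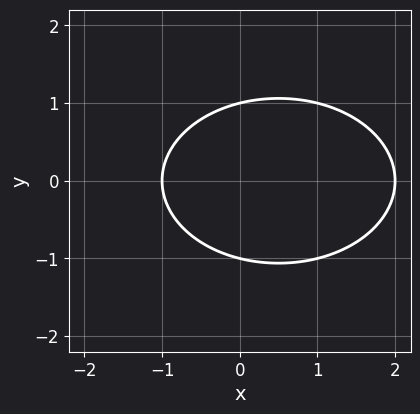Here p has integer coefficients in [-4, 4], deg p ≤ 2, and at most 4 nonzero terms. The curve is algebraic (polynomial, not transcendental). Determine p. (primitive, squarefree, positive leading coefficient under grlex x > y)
1. The degree is 2 — no degree-1 curve has this shape.
2. Symmetries: mirror symmetry y ↦ −y ⇒ only even powers of y.
3. Observable constraints: among the integer gridlines, it crosses the x-axis at x ∈ {-1, 2}; the y-axis gridline crossings are at y ∈ {-1, 1}.
4. Putting this together gives p.

x^2 + 2*y^2 - x - 2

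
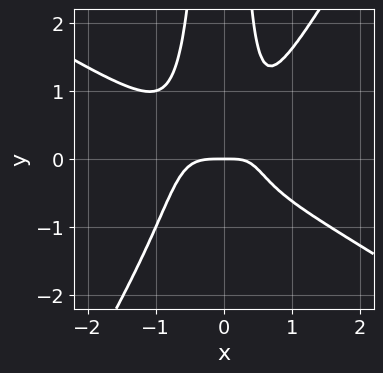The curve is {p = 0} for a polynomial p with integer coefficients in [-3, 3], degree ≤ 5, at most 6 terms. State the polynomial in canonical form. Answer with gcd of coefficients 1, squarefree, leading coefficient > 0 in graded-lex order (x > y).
2*x^4 + 2*x^3*y - 2*x^2*y^2 - x*y + y

1. deg p = 4.
2. From the visible intercepts: it crosses the y-axis at the gridline y = 0; it crosses the x-axis at the gridline x = 0.
3. Fitting integer coefficients to these (and the overall shape) gives p.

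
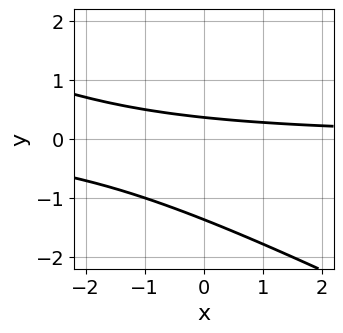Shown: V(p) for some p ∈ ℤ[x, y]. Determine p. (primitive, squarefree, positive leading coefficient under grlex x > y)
1. deg p = 2. No degree-1 curve has this shape.
2. From the visible intercepts: it misses every integer gridline on the x-axis.
3. The integer polynomial consistent with all of this is the stated p.

x*y + 2*y^2 + 2*y - 1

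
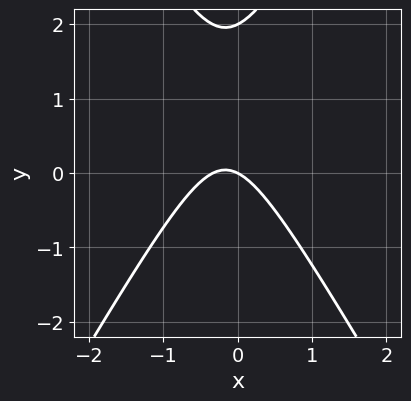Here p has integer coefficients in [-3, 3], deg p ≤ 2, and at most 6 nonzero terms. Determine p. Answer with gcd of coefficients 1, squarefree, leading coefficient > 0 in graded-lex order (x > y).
3*x^2 - y^2 + x + 2*y

(a) deg p = 2. No degree-1 curve has this shape.
(b) From the axis intercepts and sections: it crosses the x-axis at the gridline x = 0; the y-axis gridline crossings are at y ∈ {0, 2}.
(c) Putting this together gives p.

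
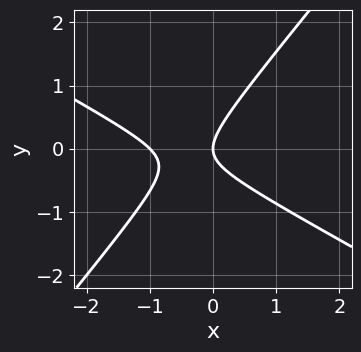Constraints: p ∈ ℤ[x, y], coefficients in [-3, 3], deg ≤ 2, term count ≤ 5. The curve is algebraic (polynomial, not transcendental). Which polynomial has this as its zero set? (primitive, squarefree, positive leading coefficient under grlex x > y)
(a) deg p = 2. No degree-1 curve has this shape.
(b) From the axis intercepts and sections: one y-axis crossing is at y = 0; the x-axis gridline crossings are at x ∈ {-1, 0}.
(c) These observations pin down the coefficients.

2*x^2 + 2*x*y - 3*y^2 + 2*x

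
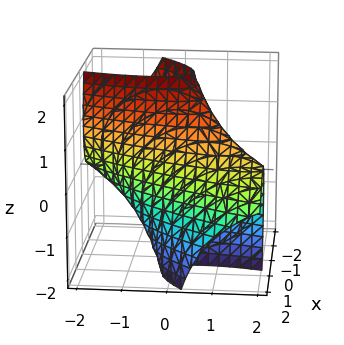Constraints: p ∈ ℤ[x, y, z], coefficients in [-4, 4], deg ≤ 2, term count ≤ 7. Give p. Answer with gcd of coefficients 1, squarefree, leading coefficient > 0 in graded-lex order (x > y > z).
1. deg p = 2. The shape is more complex than any degree-1 surface.
2. Matching integer coefficients to the picture gives p.

3*x^2 - 3*x*y + 3*x*z + y^2 + z^2 - 2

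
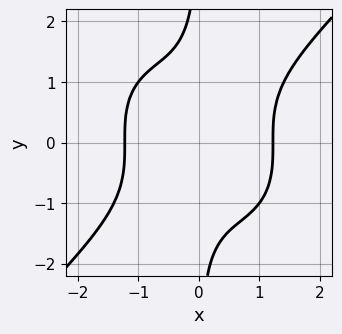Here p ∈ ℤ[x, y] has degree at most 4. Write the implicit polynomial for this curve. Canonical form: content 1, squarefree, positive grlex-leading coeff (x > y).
1. The degree is 4 — the shape is more complex than any degree-3 curve.
2. Reading off the gridlines: the curve avoids every integer y-axis point in the box.
3. Assembling these constraints gives the stated polynomial.

2*x^4 - 2*x*y^3 - x^2 - 3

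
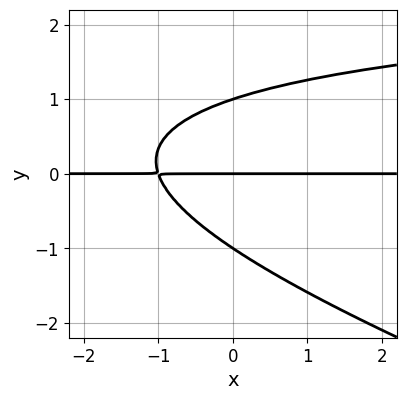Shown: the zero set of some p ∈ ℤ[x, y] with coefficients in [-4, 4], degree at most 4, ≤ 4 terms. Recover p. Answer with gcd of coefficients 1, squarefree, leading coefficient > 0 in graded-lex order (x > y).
x*y^2 + 3*y^3 - 3*x*y - 3*y

The degree is 3 — the shape is more complex than any degree-2 curve.
Observable constraints: among the integer gridlines, it crosses the y-axis at y ∈ {-1, 0, 1}; every point of the x-axis in the box is on the curve.
Assembling these constraints gives the stated polynomial.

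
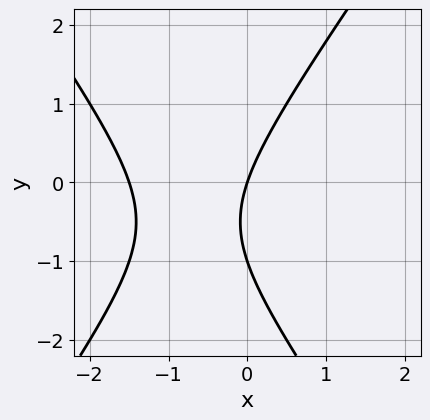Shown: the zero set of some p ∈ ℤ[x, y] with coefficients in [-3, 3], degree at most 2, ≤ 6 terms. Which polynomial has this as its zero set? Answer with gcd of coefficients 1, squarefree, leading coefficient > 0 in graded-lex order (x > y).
2*x^2 - y^2 + 3*x - y

1. Degree: a generic line meets the curve in up to 2 points, so deg p = 2.
2. Checking where it meets the axes: among the integer gridlines, it crosses the y-axis at y ∈ {-1, 0}; it meets the x-axis at x = 0 (among the integer gridlines).
3. These observations pin down the coefficients.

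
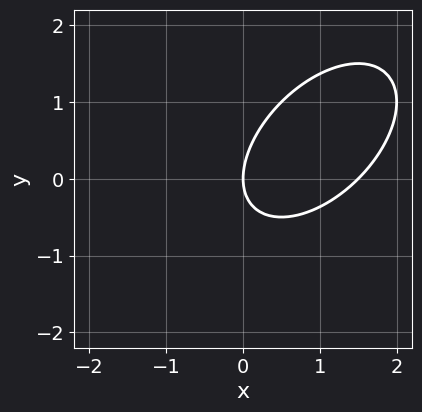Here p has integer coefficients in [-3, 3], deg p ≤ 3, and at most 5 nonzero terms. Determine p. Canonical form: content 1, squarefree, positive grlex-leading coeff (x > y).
First, degree: a generic line meets the curve in up to 2 points, so deg p = 2.
Then, from the visible intercepts: one y-axis crossing is at y = 0; it crosses the x-axis at the gridline x = 0.
Finally, together with the visible shape, these determine p as stated.

2*x^2 - 2*x*y + 2*y^2 - 3*x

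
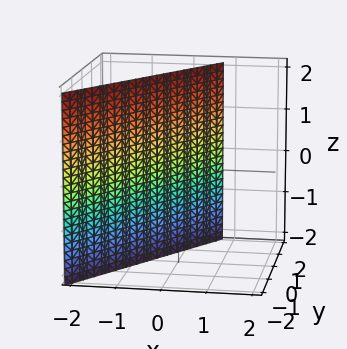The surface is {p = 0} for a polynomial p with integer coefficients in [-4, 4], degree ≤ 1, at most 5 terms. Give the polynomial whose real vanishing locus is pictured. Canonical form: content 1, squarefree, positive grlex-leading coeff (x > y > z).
3*x - 2*y + 2

deg p = 1.
Checking where it meets the axes: it misses every integer gridline on the z-axis; it crosses the y-axis at the gridline y = 1.
Together with the visible shape, these determine p as stated.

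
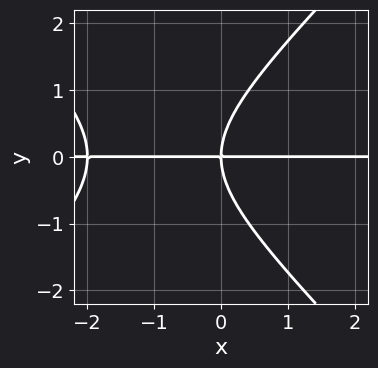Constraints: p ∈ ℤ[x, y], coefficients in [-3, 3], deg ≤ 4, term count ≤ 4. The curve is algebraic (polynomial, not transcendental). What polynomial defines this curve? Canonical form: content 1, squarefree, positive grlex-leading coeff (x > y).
x^2*y - y^3 + 2*x*y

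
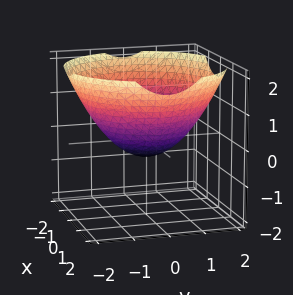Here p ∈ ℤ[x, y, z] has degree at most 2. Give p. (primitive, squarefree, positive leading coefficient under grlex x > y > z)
x^2 + y^2 - 2*z - 1

deg p = 2. No degree-1 surface has this shape.
Symmetries: the z-axis is an axis of rotation, so x and y enter only as x² + y².
From the visible intercepts: among the integer gridlines, it crosses the x-axis at x ∈ {-1, 1}; the y-axis gridline crossings are at y ∈ {-1, 1}.
Fitting integer coefficients to these (and the overall shape) gives p.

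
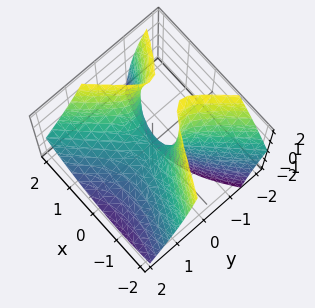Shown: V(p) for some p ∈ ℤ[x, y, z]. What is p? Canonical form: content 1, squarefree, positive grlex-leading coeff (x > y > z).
x^2 + x*y - 2*y^2 - 2*y*z - z

The degree is 2 — no degree-1 surface has this shape.
Observable constraints: it crosses the y-axis at the gridline y = 0; it crosses the z-axis at the gridline z = 0.
Solving for integer coefficients yields p as stated.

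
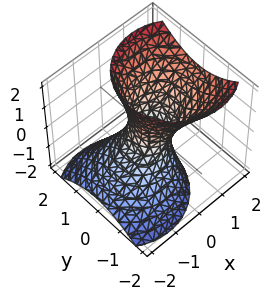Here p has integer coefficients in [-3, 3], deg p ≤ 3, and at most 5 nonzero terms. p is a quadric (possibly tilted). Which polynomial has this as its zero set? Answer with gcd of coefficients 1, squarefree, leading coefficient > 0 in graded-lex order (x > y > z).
Degree: the shape is more complex than any degree-1 surface, so deg p = 2.
Checking where it meets the axes: no z-intercept at any integer in the box.
Solving for integer coefficients yields p as stated.

2*x^2 - 2*x*z + 2*y^2 - z^2 - 1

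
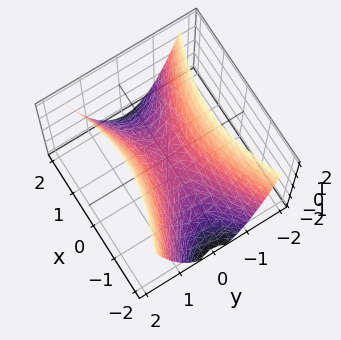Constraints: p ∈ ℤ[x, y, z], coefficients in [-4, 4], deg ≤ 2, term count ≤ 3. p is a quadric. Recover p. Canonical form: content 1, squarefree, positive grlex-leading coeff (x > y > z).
1. The degree is 2 — a saddle surface; a quadric.
2. Symmetries: mirror symmetry x ↦ −x ⇒ only even powers of x; it's symmetric under y → −y, forcing even powers of y.
3. From the axis intercepts and sections: one x-axis crossing is at x = 0; it meets the y-axis at y = 0 (among the integer gridlines); one z-axis crossing is at z = 0.
4. Assembling these constraints gives the stated polynomial.

x^2 - 3*y^2 + 2*z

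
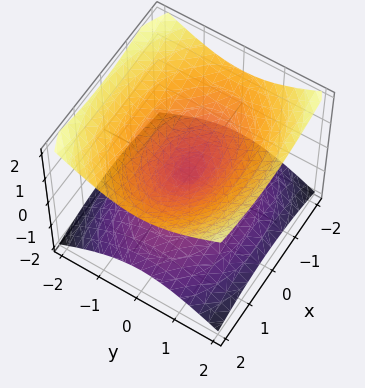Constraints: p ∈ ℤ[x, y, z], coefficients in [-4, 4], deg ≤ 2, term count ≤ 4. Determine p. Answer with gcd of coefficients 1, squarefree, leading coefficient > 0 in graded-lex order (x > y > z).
x^2 + 2*y^2 - 3*z^2

First, degree: two nappes meeting at a single point; a quadric, so deg p = 2.
Next, symmetries: it's symmetric under z → −z, forcing even powers of z; mirror symmetry x ↦ −x ⇒ only even powers of x; the y ↦ −y reflection is a symmetry, so y appears only in even powers.
Next, checking where it meets the axes: it crosses the x-axis at the gridline x = 0; one z-axis crossing is at z = 0; one y-axis crossing is at y = 0.
Finally, matching integer coefficients to the picture gives p.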